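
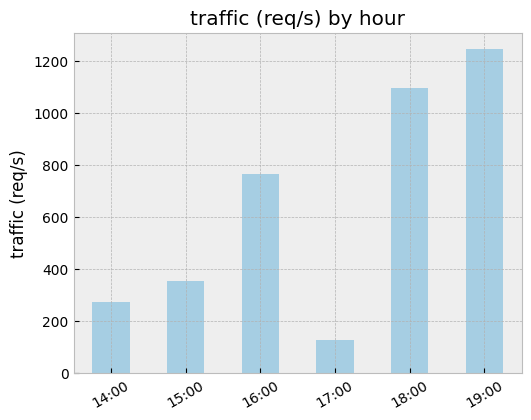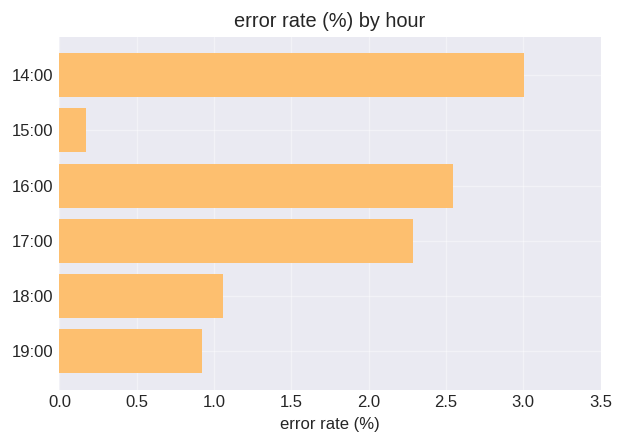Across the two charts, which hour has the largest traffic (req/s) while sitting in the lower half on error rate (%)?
19:00

Chart 2 median error rate (%) ≈ 1.5; below-median hours: 15:00, 18:00, 19:00. Among those, 19:00 has the highest traffic (req/s) (≈ 1200).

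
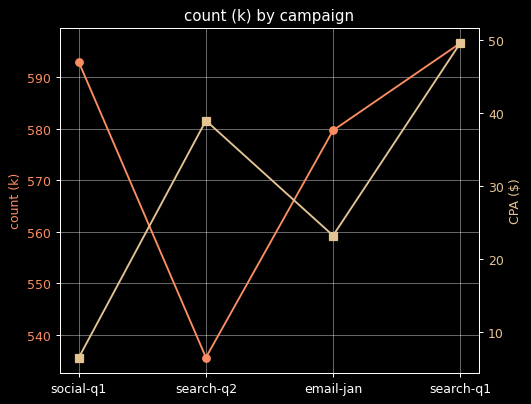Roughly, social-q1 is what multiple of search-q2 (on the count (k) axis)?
≈ 1.09×

social-q1 ≈ 590, search-q2 ≈ 540; 590/540 ≈ 1.09.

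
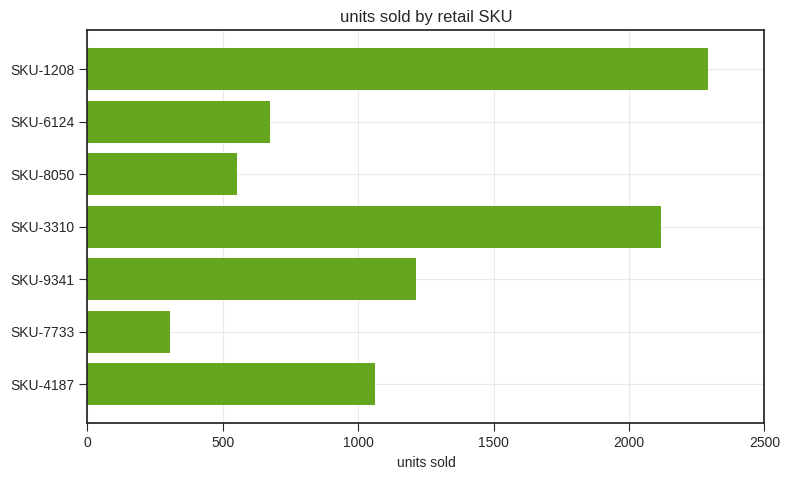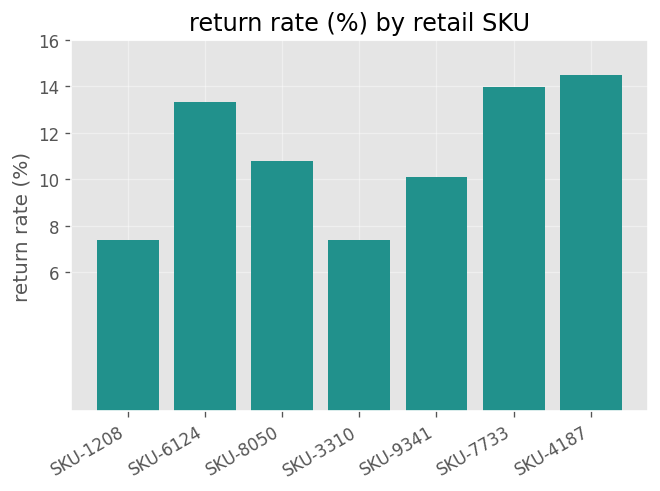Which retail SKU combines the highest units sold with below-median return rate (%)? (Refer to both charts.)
SKU-1208

Chart 2 median return rate (%) ≈ 10; below-median retail SKUs: SKU-1208, SKU-3310, SKU-9341. Among those, SKU-1208 has the highest units sold (≈ 2500).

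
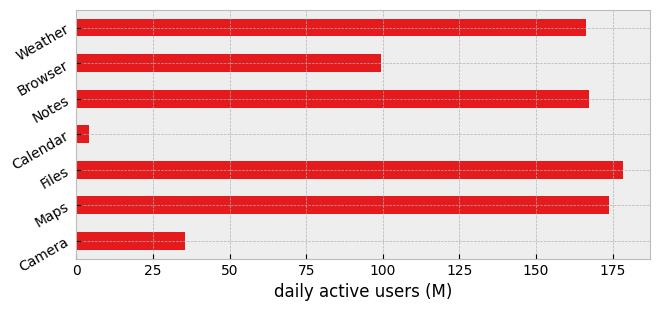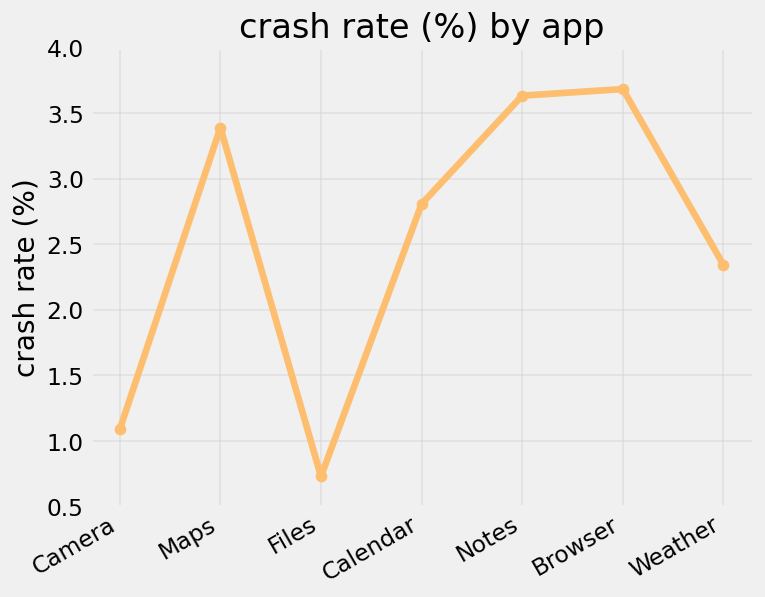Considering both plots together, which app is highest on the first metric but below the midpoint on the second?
Files

Chart 2 median crash rate (%) ≈ 3; below-median apps: Camera, Files, Weather. Among those, Files has the highest daily active users (M) (≈ 180).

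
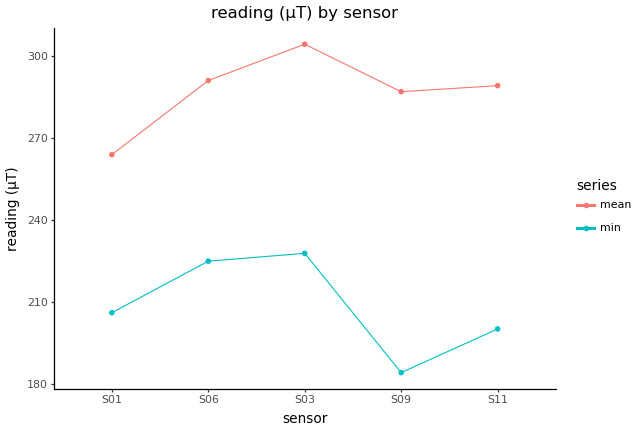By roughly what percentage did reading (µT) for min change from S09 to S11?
≈ +11.1%

S09 ≈ 180, S11 ≈ 200; (200 − 180) / 180 ≈ +11.1%.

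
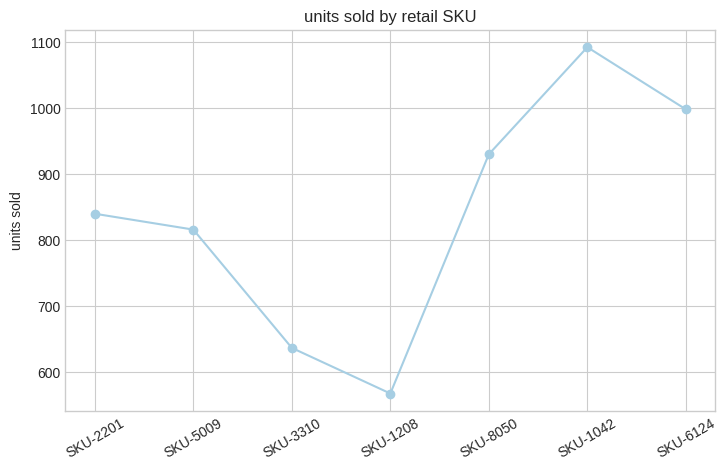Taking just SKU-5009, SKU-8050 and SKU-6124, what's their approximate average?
≈ 917

(800 + 950 + 1000) / 3 ≈ 917.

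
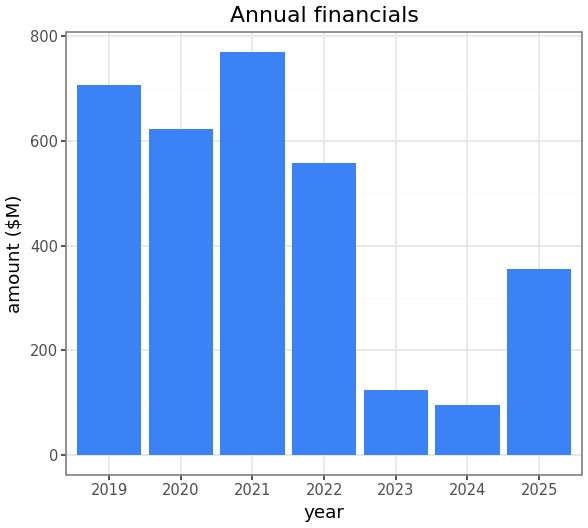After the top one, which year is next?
2019

Top 3: 2021 ≈ 800, 2019 ≈ 700, 2020 ≈ 600.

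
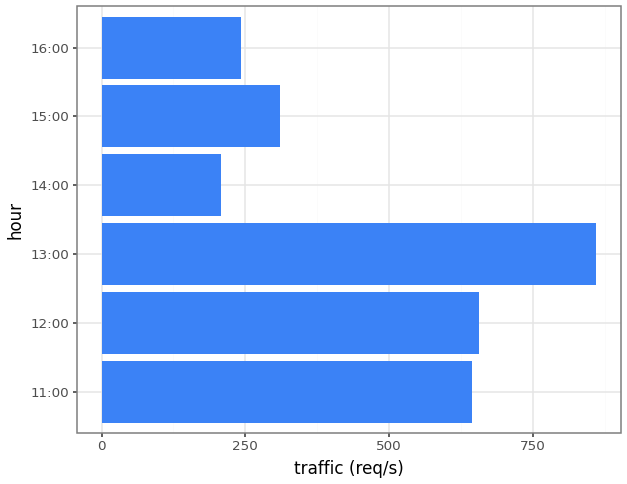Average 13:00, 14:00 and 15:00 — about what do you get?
≈ 467

(900 + 200 + 300) / 3 ≈ 467.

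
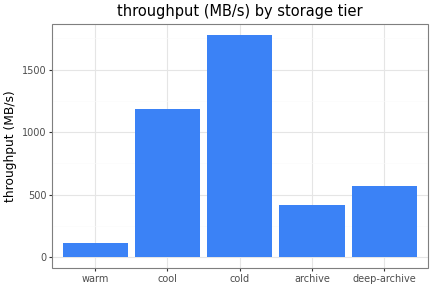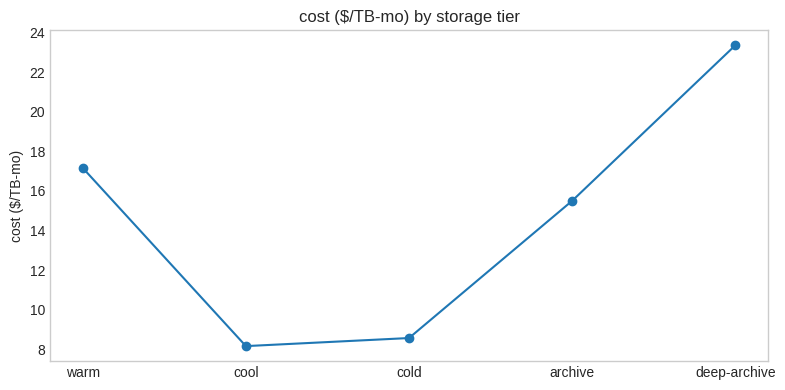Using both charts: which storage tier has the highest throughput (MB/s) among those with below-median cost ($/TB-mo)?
cold

Chart 2 median cost ($/TB-mo) ≈ 15; below-median storage tiers: cool, cold. Among those, cold has the highest throughput (MB/s) (≈ 1800).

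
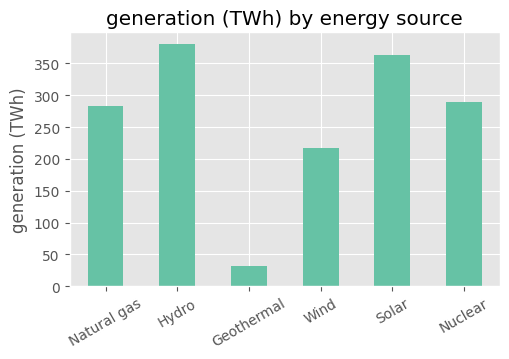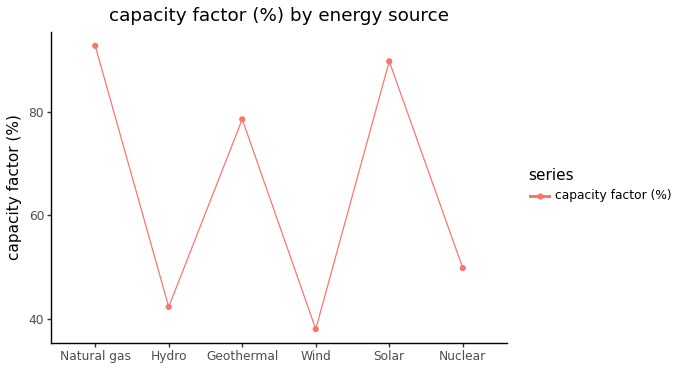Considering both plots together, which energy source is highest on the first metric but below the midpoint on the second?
Chart 2 median capacity factor (%) ≈ 60; below-median energy sources: Hydro, Wind, Nuclear. Among those, Hydro has the highest generation (TWh) (≈ 400).

Hydro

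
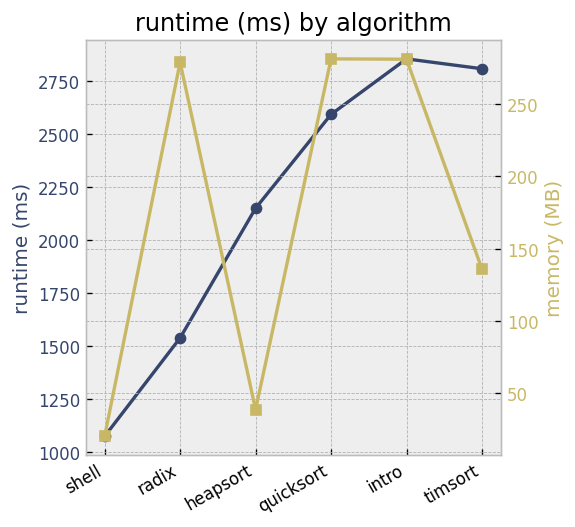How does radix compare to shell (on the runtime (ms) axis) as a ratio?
≈ 1.6×

radix ≈ 1600, shell ≈ 1000; 1600/1000 ≈ 1.6.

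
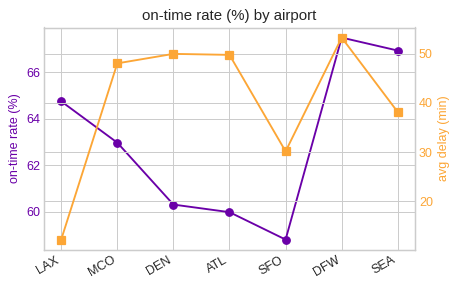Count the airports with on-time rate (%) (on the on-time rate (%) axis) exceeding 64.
Above 64: LAX, DFW, SEA.

3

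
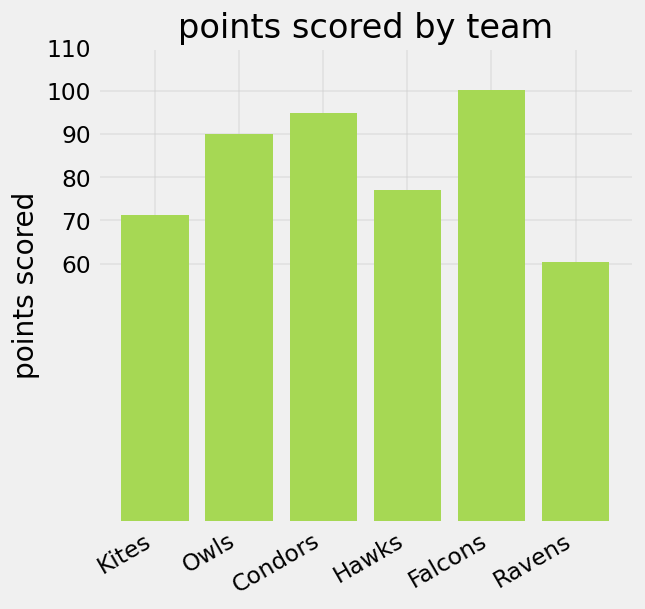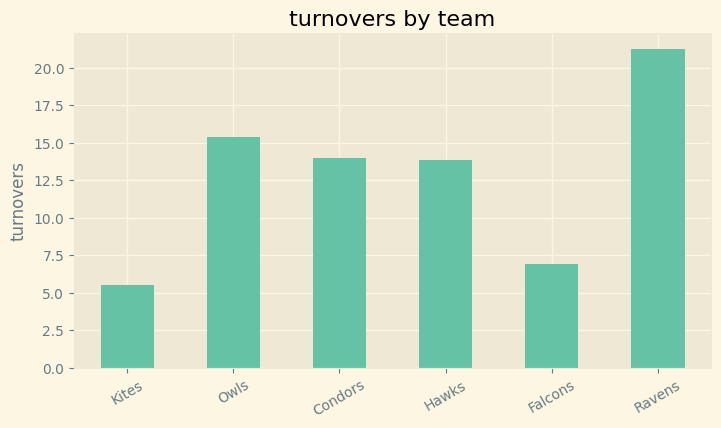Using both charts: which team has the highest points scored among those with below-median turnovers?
Chart 2 median turnovers ≈ 14; below-median teams: Kites, Hawks, Falcons. Among those, Falcons has the highest points scored (≈ 100).

Falcons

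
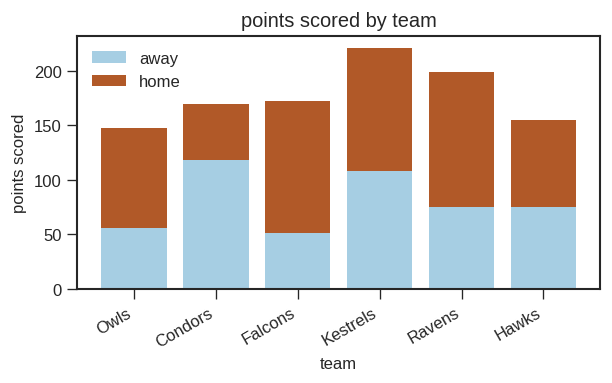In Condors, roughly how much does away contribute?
≈ 120

away top ≈ 120, bottom ≈ 0; segment ≈ 120.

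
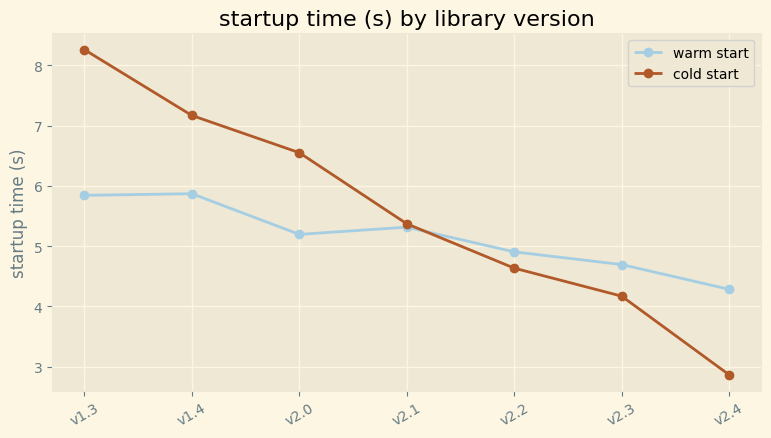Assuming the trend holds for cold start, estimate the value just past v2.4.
≈ 2.25

Last three: 4.5, 4.0, 3.0 → slope ≈ -0.75/step → next ≈ 2.25.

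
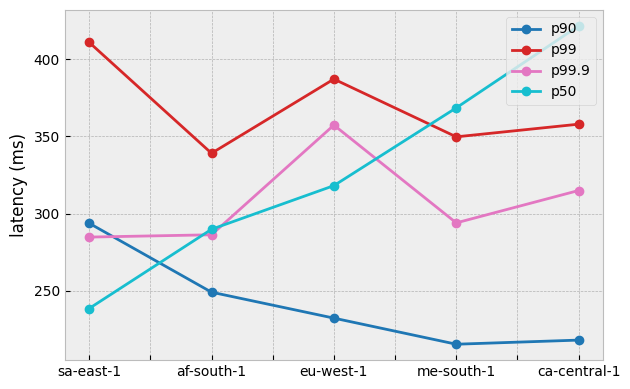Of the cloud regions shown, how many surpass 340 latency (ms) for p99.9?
1

Above 340: eu-west-1.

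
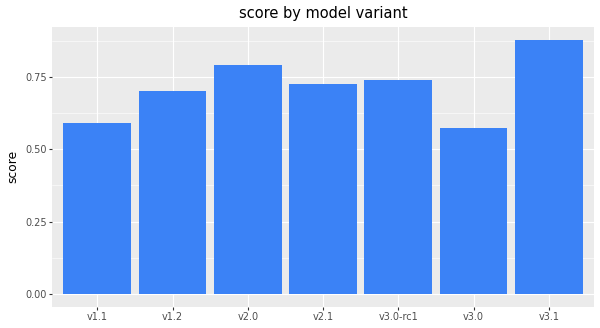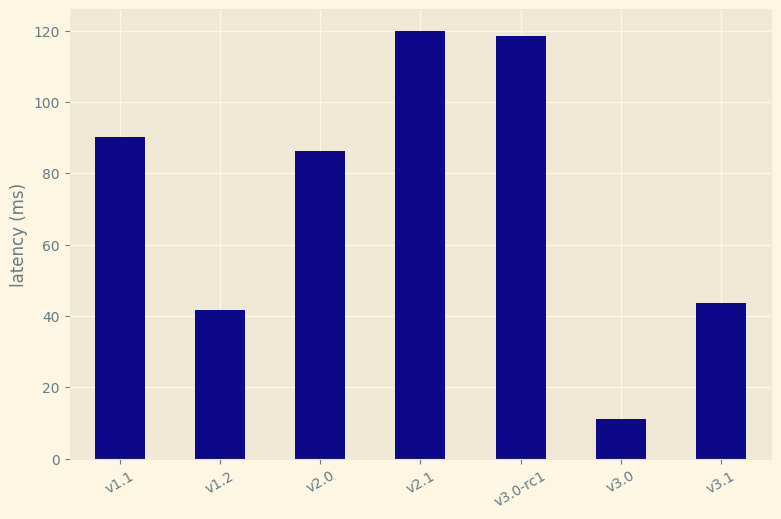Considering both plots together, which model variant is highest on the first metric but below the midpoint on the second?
v3.1

Chart 2 median latency (ms) ≈ 80; below-median model variants: v1.2, v3.0, v3.1. Among those, v3.1 has the highest score (≈ 0.9).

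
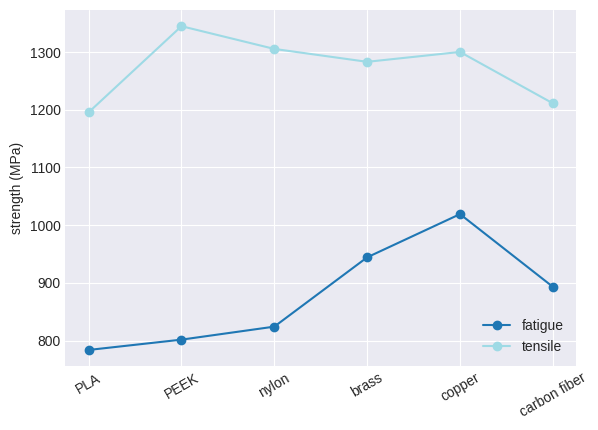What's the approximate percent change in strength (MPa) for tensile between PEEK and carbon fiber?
PEEK ≈ 1350, carbon fiber ≈ 1200; (1200 − 1350) / 1350 ≈ -11.1%.

≈ -11.1%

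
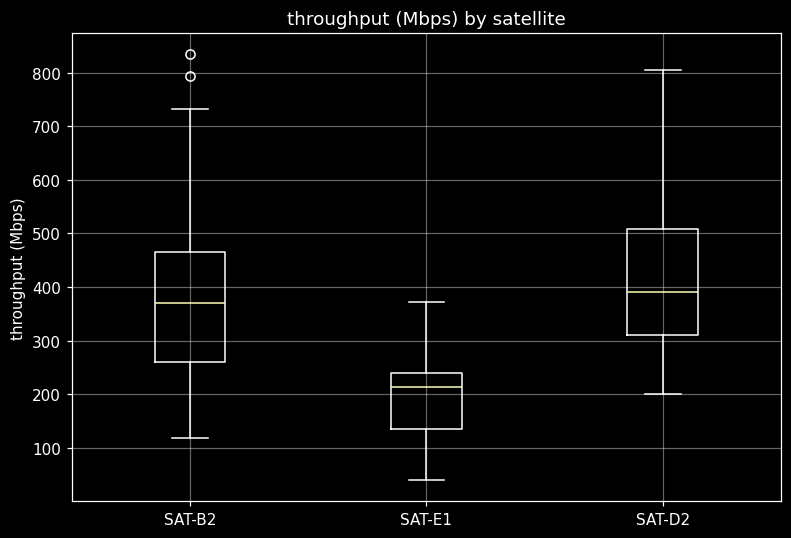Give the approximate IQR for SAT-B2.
Q3 ≈ 460, Q1 ≈ 260; IQR ≈ 200.

≈ 200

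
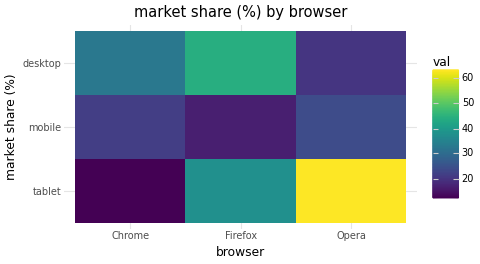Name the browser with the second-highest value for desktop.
Chrome

Top 3 for desktop: Firefox ≈ 45, Chrome ≈ 35, Opera ≈ 20.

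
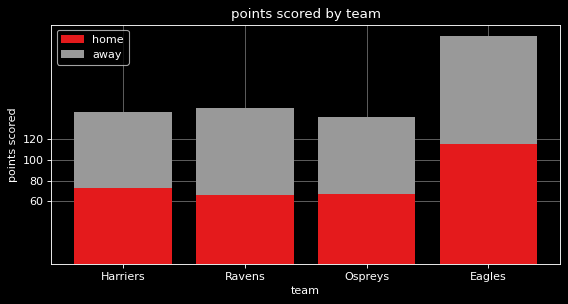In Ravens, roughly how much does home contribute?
home top ≈ 60, bottom ≈ 0; segment ≈ 60.

≈ 60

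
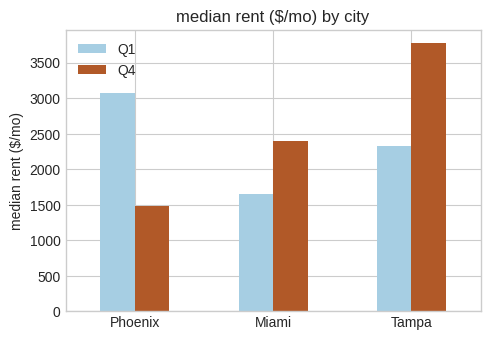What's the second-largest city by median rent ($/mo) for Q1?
Top 3 for Q1: Phoenix ≈ 3000, Tampa ≈ 2500, Miami ≈ 1500.

Tampa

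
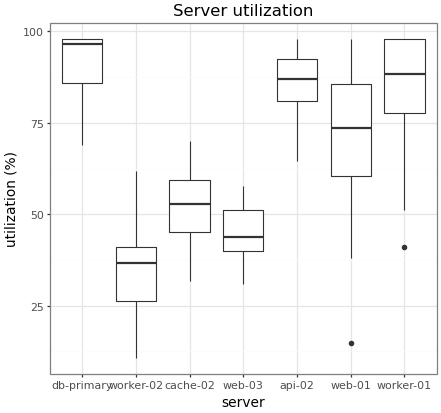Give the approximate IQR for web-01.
≈ 25

Q3 ≈ 85, Q1 ≈ 60; IQR ≈ 25.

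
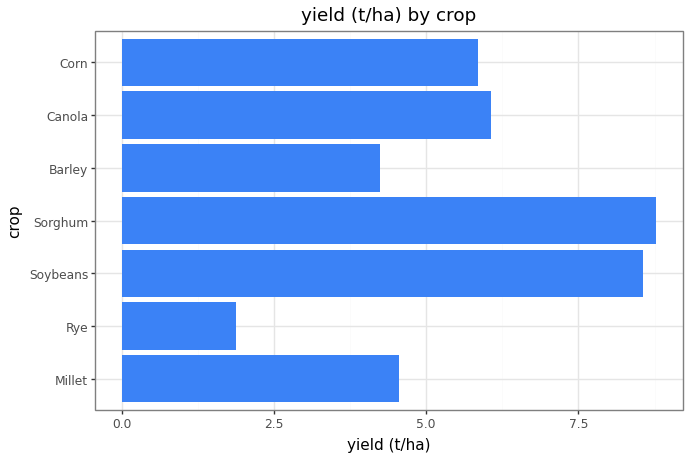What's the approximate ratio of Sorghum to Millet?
Sorghum ≈ 9, Millet ≈ 5; 9/5 ≈ 1.8.

≈ 1.8×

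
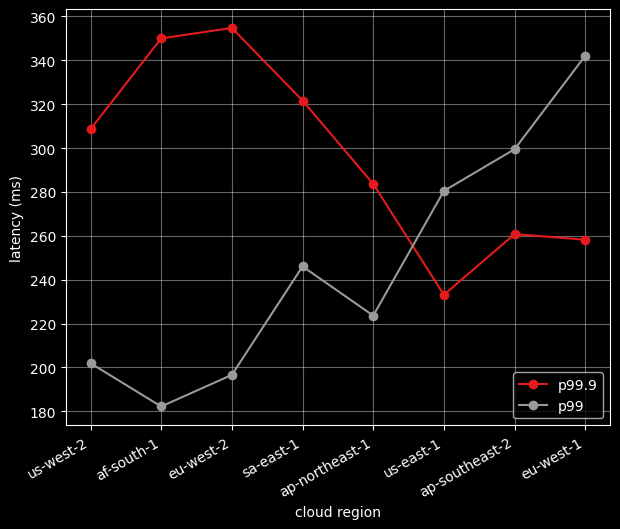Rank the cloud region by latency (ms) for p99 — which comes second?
ap-southeast-2

Top 3 for p99: eu-west-1 ≈ 340, ap-southeast-2 ≈ 300, us-east-1 ≈ 280.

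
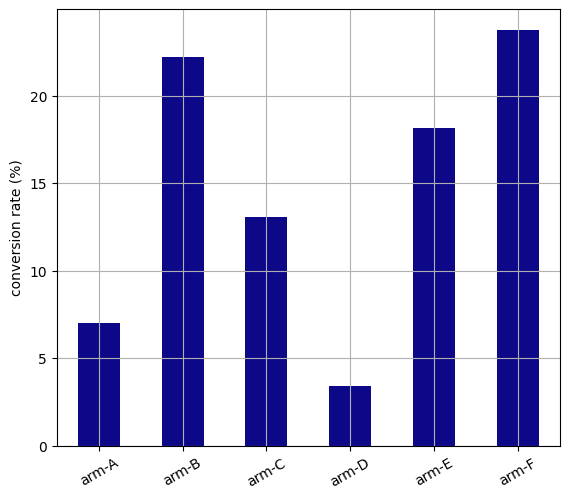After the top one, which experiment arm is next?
Top 3: arm-F ≈ 24, arm-B ≈ 22, arm-E ≈ 18.

arm-B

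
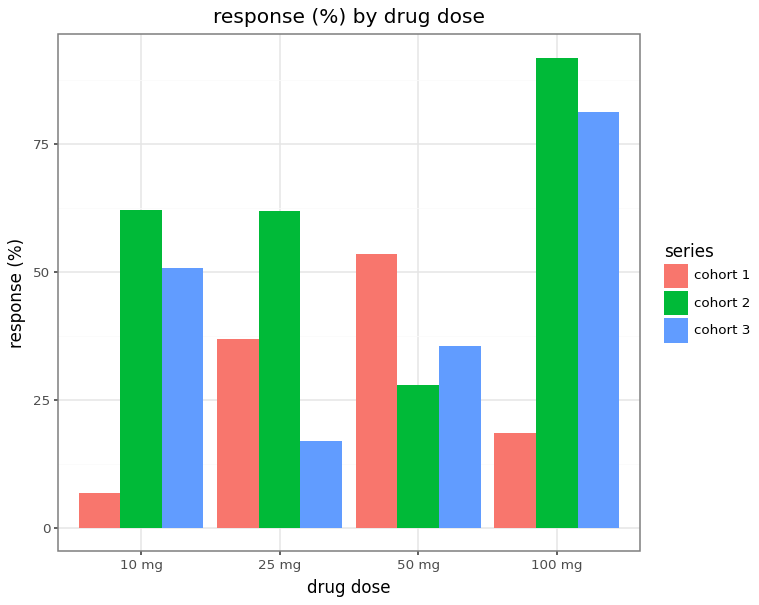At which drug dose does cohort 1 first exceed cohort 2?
25 mg: cohort 1 ≈ 40 vs cohort 2 ≈ 60 (not yet); 50 mg: cohort 1 ≈ 50 vs cohort 2 ≈ 30 (first crossover).

50 mg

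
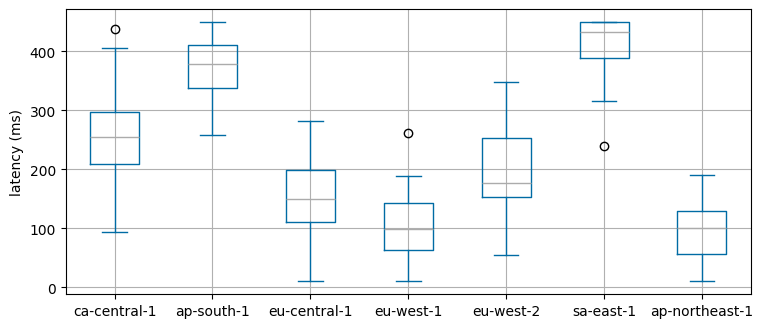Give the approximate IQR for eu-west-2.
Q3 ≈ 250, Q1 ≈ 150; IQR ≈ 100.

≈ 100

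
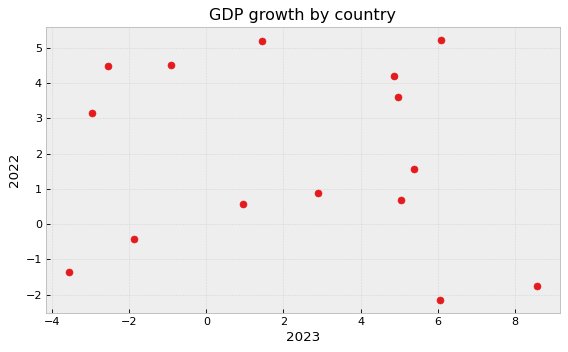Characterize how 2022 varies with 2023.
no clear correlation

Points are roughly uncorrelated; weak (|r| ≈ 0.1).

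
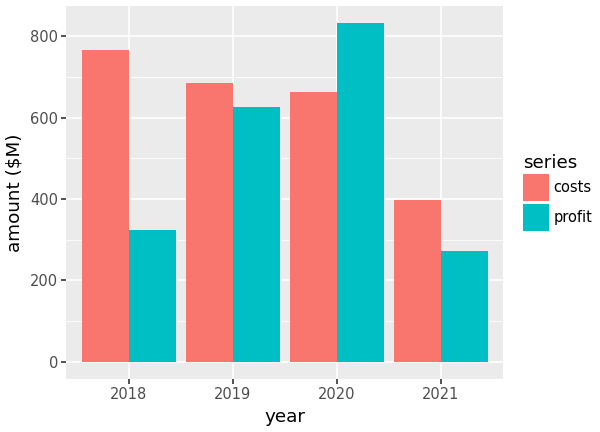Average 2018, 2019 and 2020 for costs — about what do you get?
≈ 733

(800 + 700 + 700) / 3 ≈ 733.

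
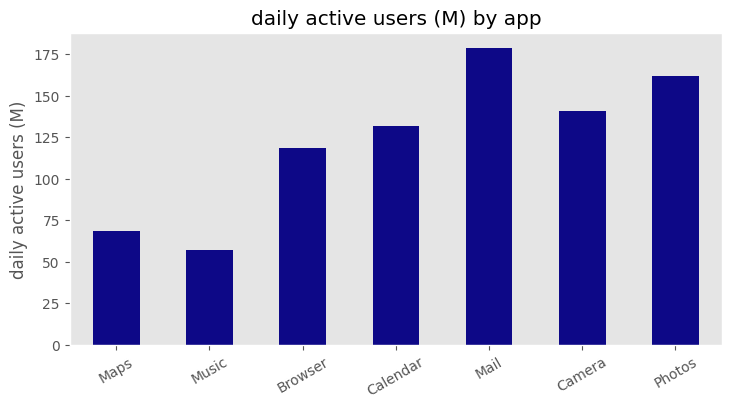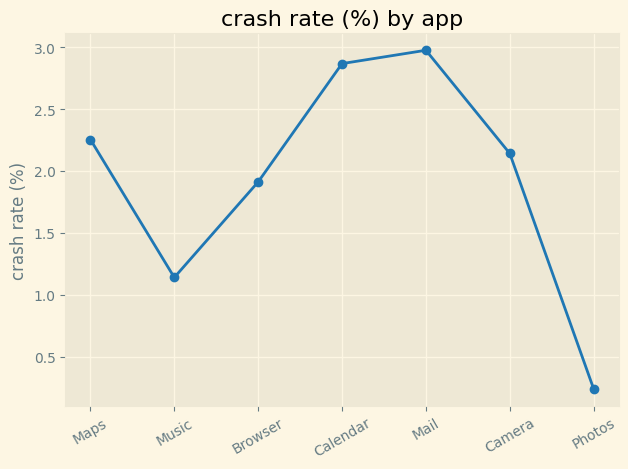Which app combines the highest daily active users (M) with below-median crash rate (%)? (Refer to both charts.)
Chart 2 median crash rate (%) ≈ 2; below-median apps: Music, Browser, Photos. Among those, Photos has the highest daily active users (M) (≈ 160).

Photos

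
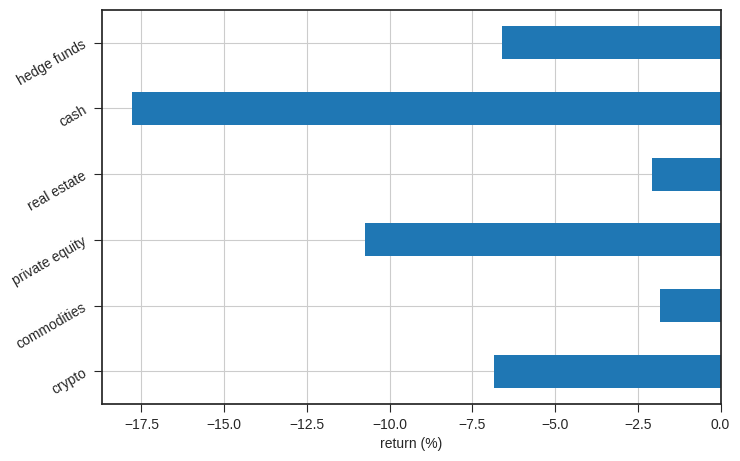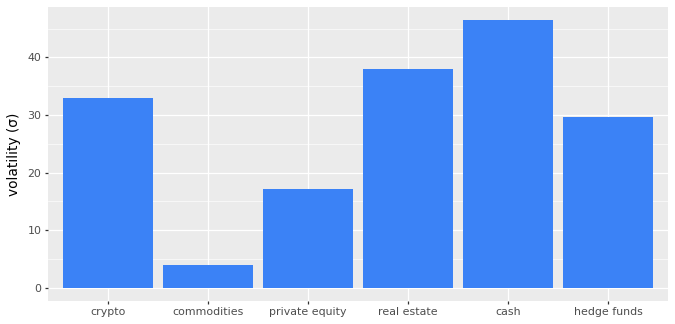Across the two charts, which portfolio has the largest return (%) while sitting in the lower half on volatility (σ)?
Chart 2 median volatility (σ) ≈ 30; below-median portfolios: commodities, private equity, hedge funds. Among those, commodities has the highest return (%) (≈ -2).

commodities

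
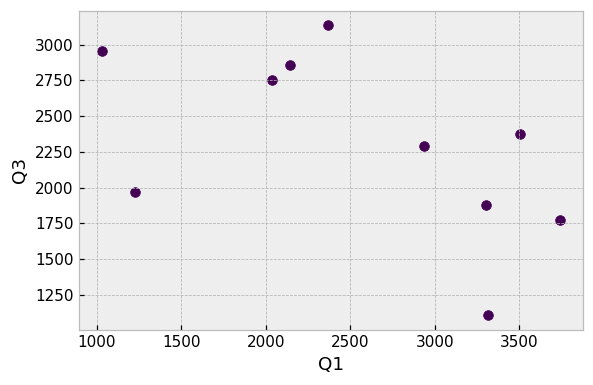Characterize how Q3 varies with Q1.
negative, moderate

Points are negatively correlated; moderate (|r| ≈ 0.5).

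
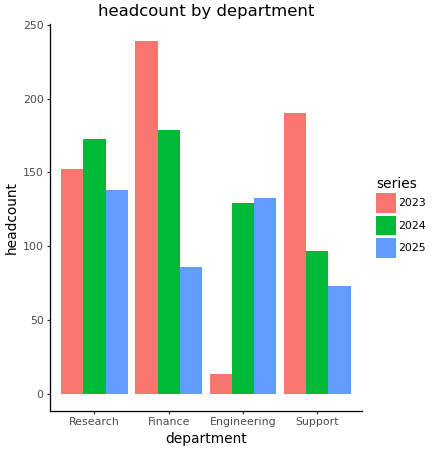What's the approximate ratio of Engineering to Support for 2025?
Engineering ≈ 140, Support ≈ 80; 140/80 ≈ 1.75.

≈ 1.75×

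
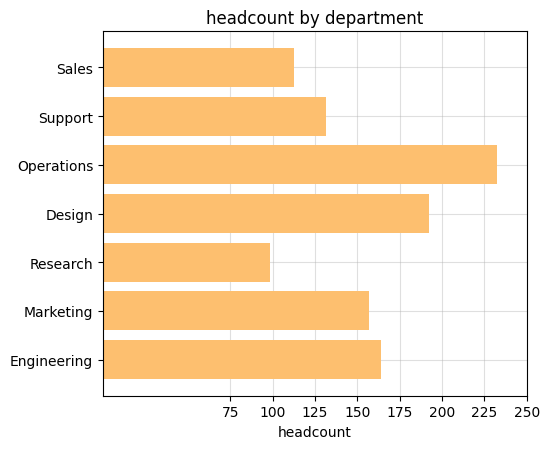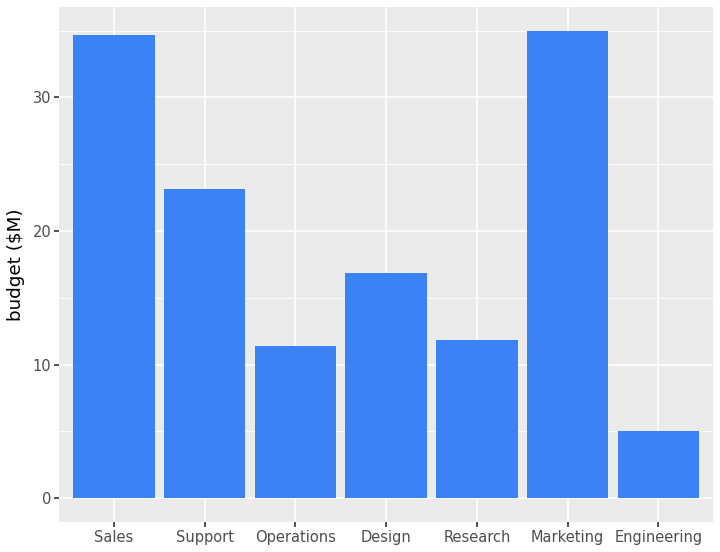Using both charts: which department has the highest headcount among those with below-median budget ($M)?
Operations

Chart 2 median budget ($M) ≈ 15; below-median departments: Operations, Research, Engineering. Among those, Operations has the highest headcount (≈ 225).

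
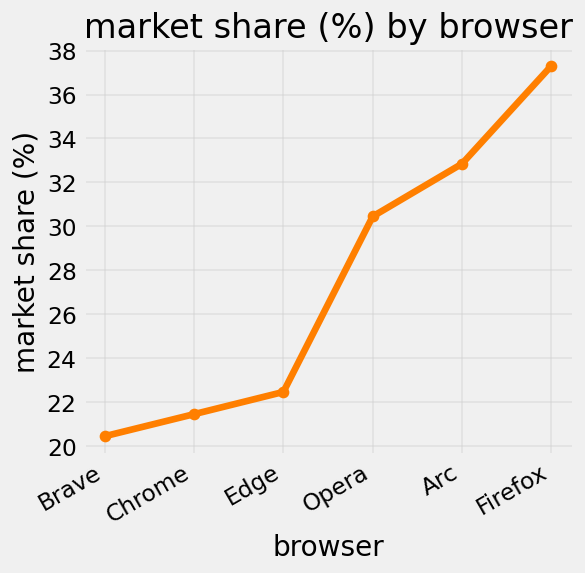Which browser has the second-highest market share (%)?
Arc

Top 3: Firefox ≈ 38, Arc ≈ 32, Opera ≈ 30.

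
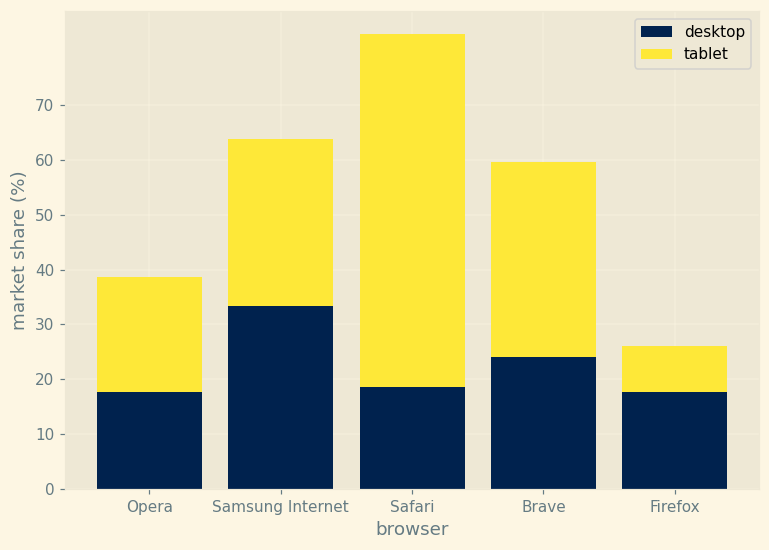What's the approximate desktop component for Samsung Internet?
≈ 30

desktop top ≈ 30, bottom ≈ 0; segment ≈ 30.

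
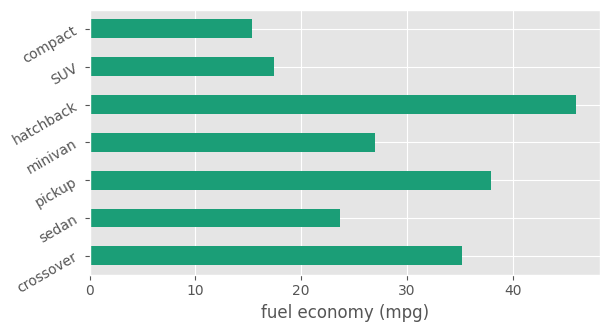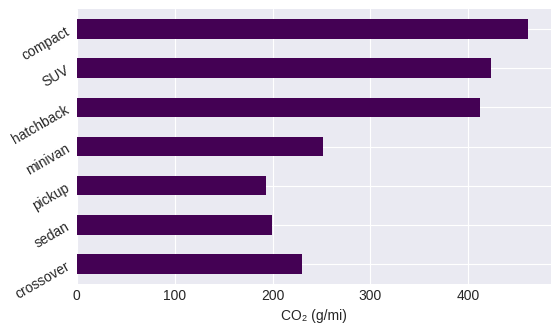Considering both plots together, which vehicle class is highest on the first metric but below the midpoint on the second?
pickup

Chart 2 median CO₂ (g/mi) ≈ 250; below-median vehicle classes: crossover, sedan, pickup. Among those, pickup has the highest fuel economy (mpg) (≈ 40).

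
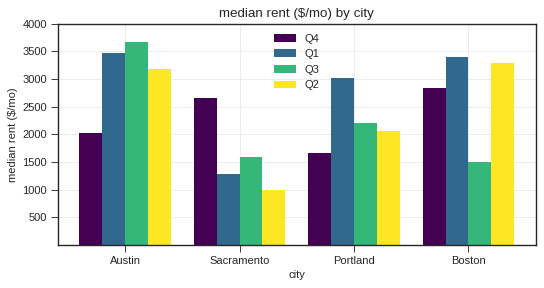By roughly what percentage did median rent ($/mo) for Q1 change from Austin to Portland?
≈ -14.3%

Austin ≈ 3500, Portland ≈ 3000; (3000 − 3500) / 3500 ≈ -14.3%.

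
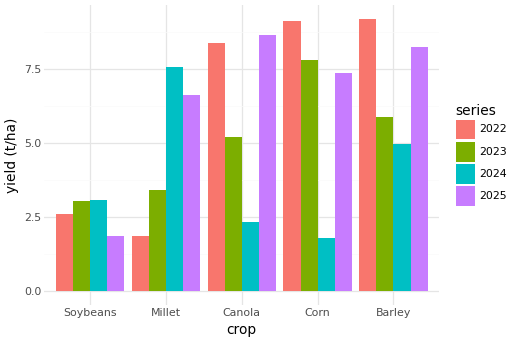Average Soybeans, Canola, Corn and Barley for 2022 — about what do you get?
≈ 7

(3 + 8 + 9 + 9) / 4 ≈ 7.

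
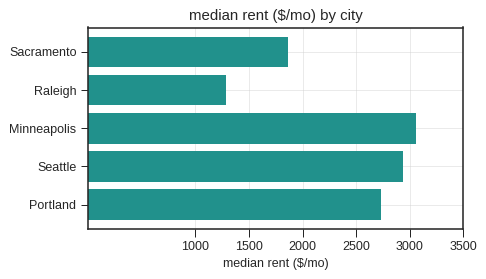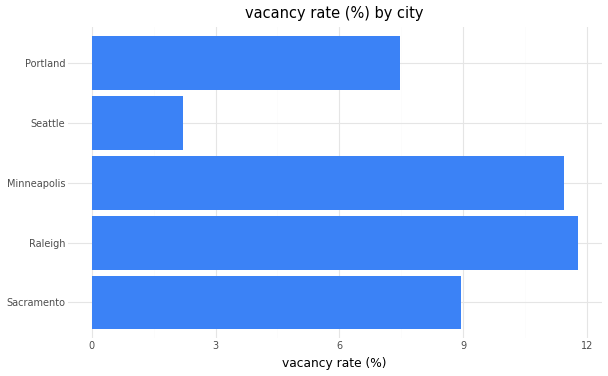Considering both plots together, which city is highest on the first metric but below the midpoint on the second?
Chart 2 median vacancy rate (%) ≈ 8; below-median cities: Seattle, Portland. Among those, Seattle has the highest median rent ($/mo) (≈ 3000).

Seattle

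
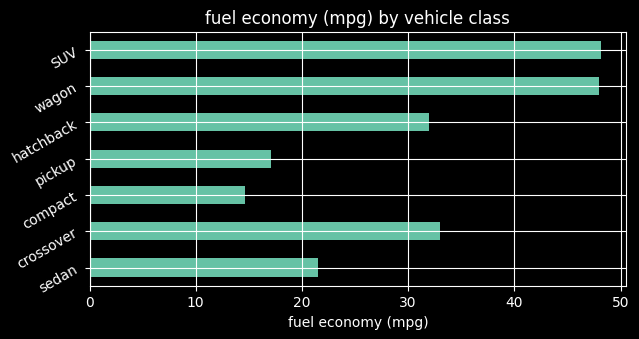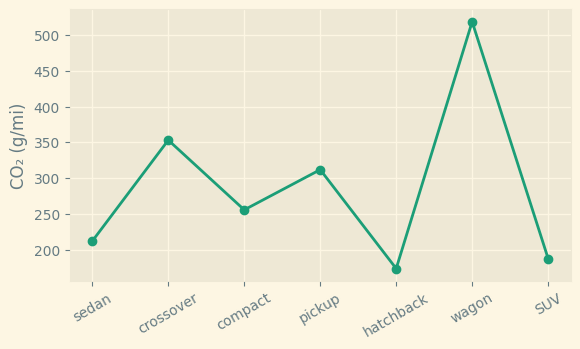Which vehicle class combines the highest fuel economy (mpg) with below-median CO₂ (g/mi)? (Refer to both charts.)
Chart 2 median CO₂ (g/mi) ≈ 250; below-median vehicle classes: sedan, hatchback, SUV. Among those, SUV has the highest fuel economy (mpg) (≈ 50).

SUV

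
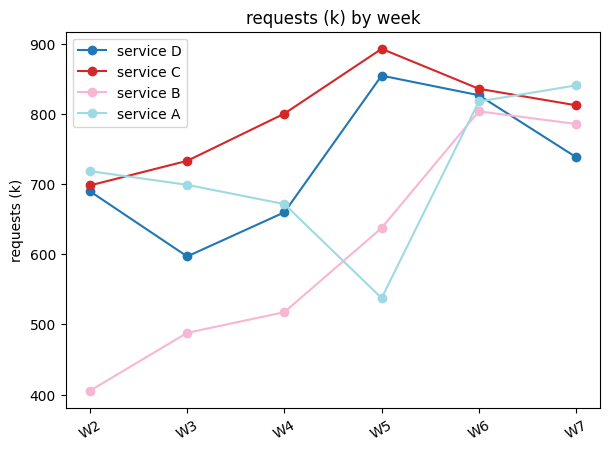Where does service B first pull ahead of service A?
W5

W4: service B ≈ 500 vs service A ≈ 650 (not yet); W5: service B ≈ 650 vs service A ≈ 550 (first crossover).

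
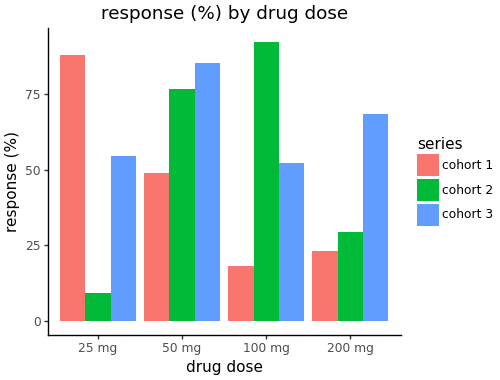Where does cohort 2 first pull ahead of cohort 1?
50 mg

25 mg: cohort 2 ≈ 10 vs cohort 1 ≈ 90 (not yet); 50 mg: cohort 2 ≈ 80 vs cohort 1 ≈ 50 (first crossover).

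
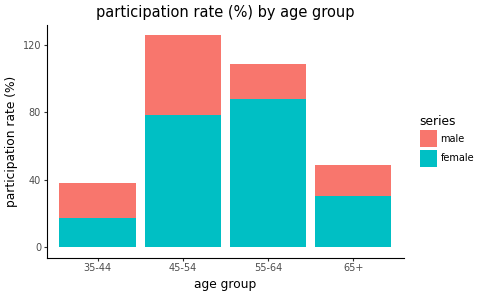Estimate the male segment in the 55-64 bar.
≈ 20

male top ≈ 100, bottom ≈ 80; segment ≈ 20.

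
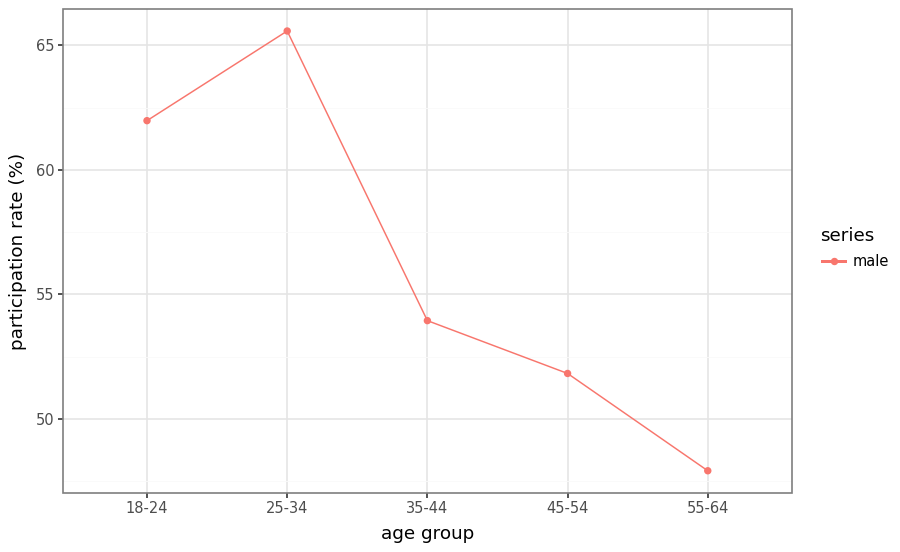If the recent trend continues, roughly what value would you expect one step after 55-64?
Last three: 54, 52, 48 → slope ≈ -3/step → next ≈ 45.

≈ 45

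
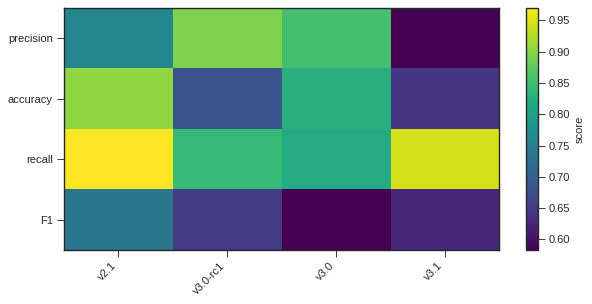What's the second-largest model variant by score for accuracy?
v3.0

Top 3 for accuracy: v2.1 ≈ 0.90, v3.0 ≈ 0.85, v3.0-rc1 ≈ 0.70.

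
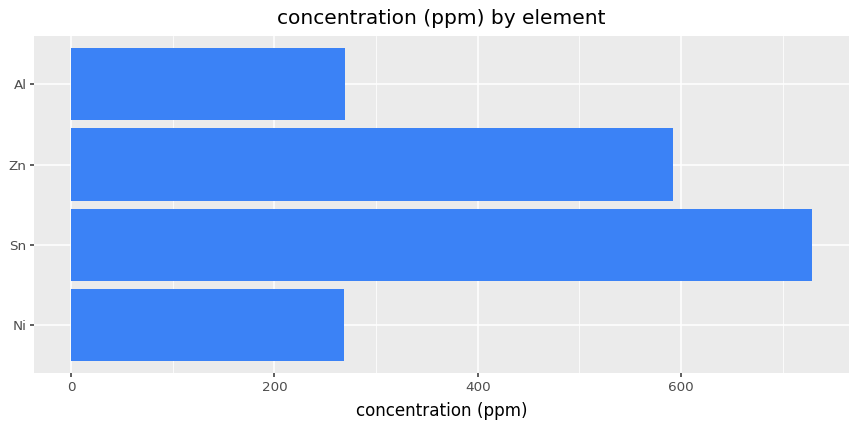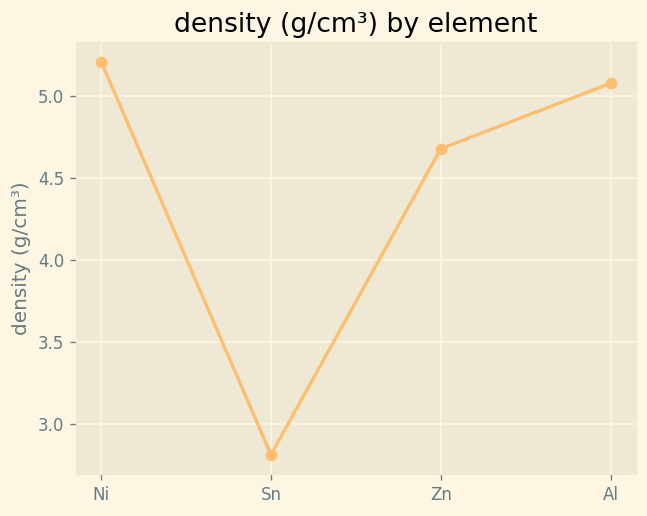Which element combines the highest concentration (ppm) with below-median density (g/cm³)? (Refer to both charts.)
Sn

Chart 2 median density (g/cm³) ≈ 5; below-median elements: Sn, Zn. Among those, Sn has the highest concentration (ppm) (≈ 700).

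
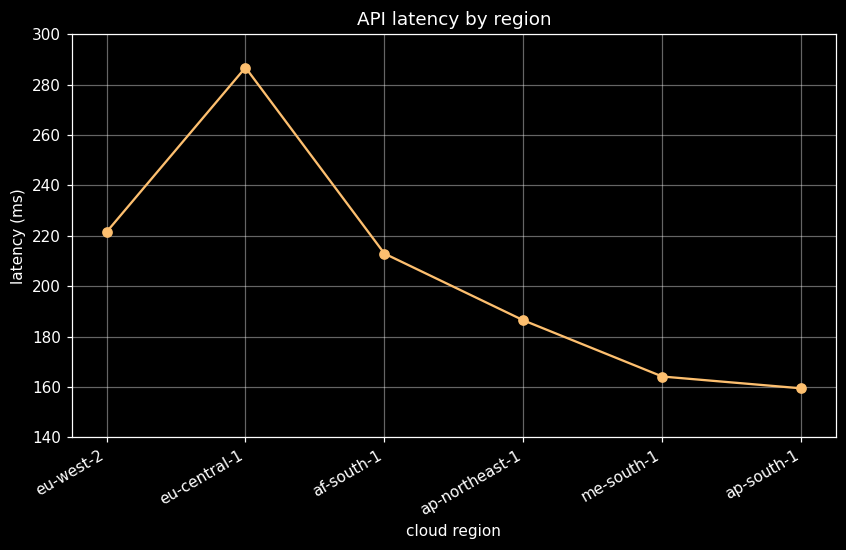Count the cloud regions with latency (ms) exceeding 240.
Above 240: eu-central-1.

1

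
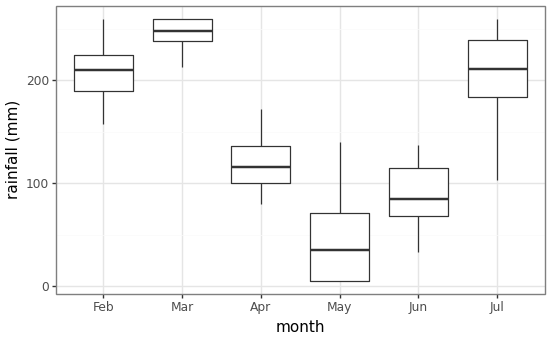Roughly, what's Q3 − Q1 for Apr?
≈ 40

Q3 ≈ 140, Q1 ≈ 100; IQR ≈ 40.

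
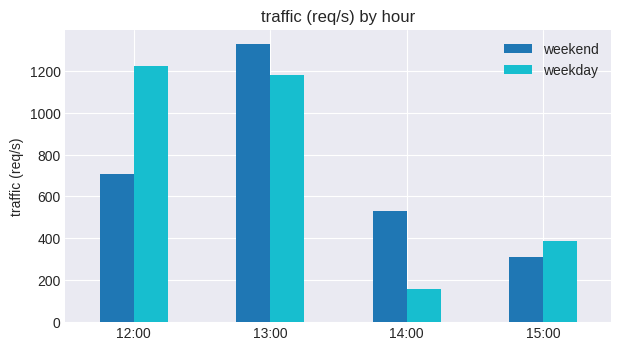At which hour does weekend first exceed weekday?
13:00

12:00: weekend ≈ 800 vs weekday ≈ 1200 (not yet); 13:00: weekend ≈ 1400 vs weekday ≈ 1200 (first crossover).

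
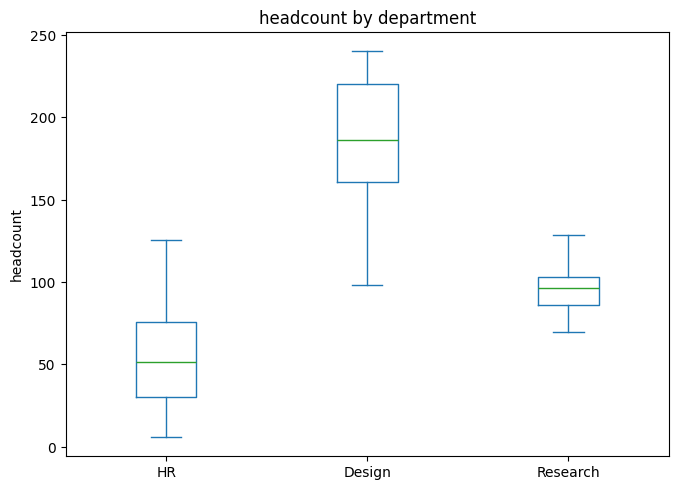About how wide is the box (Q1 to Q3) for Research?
≈ 20

Q3 ≈ 100, Q1 ≈ 80; IQR ≈ 20.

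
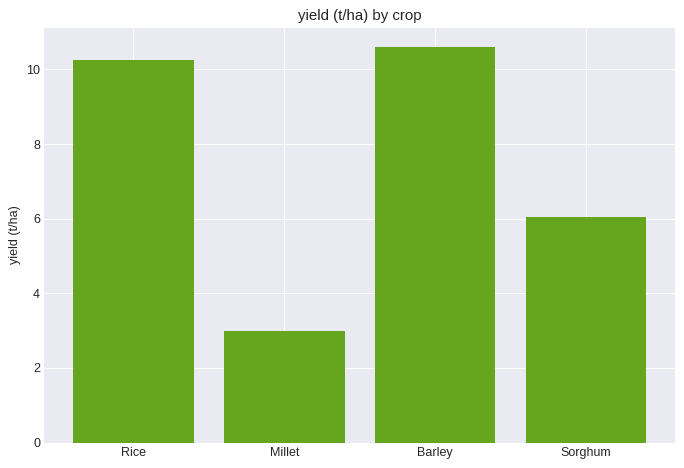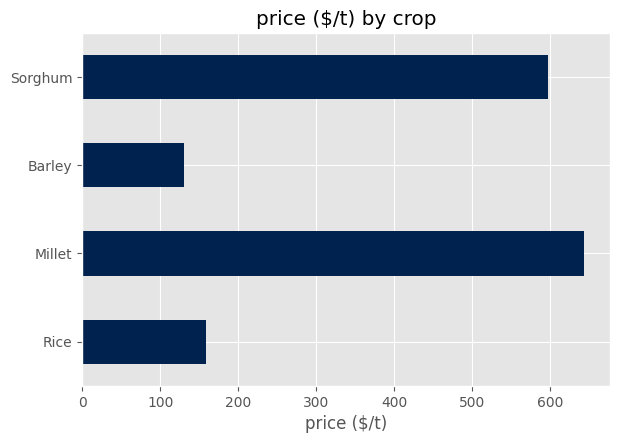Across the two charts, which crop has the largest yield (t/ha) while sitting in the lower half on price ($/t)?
Barley

Chart 2 median price ($/t) ≈ 400; below-median crops: Rice, Barley. Among those, Barley has the highest yield (t/ha) (≈ 11).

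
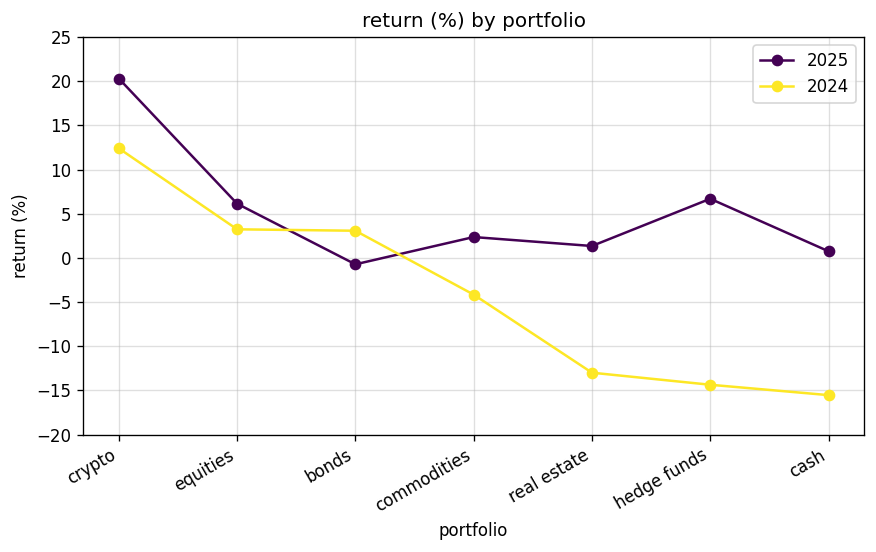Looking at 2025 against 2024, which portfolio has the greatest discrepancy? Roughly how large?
hedge funds, ≈ 20 %

hedge funds: 2025 ≈ 5, 2024 ≈ -15 → gap ≈ 20. Next-largest (cash) is only ≈ 15.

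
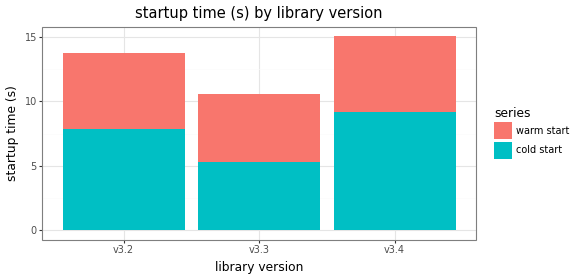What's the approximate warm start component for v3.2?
≈ 6

warm start top ≈ 14, bottom ≈ 8; segment ≈ 6.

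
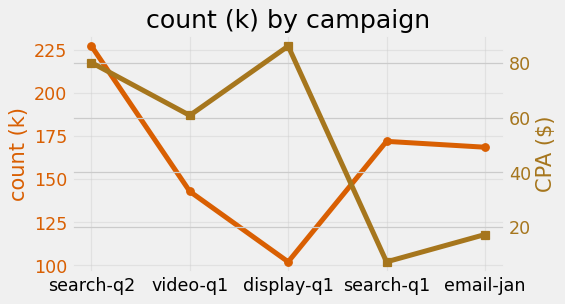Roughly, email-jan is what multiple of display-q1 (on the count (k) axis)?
email-jan ≈ 160, display-q1 ≈ 100; 160/100 ≈ 1.6.

≈ 1.6×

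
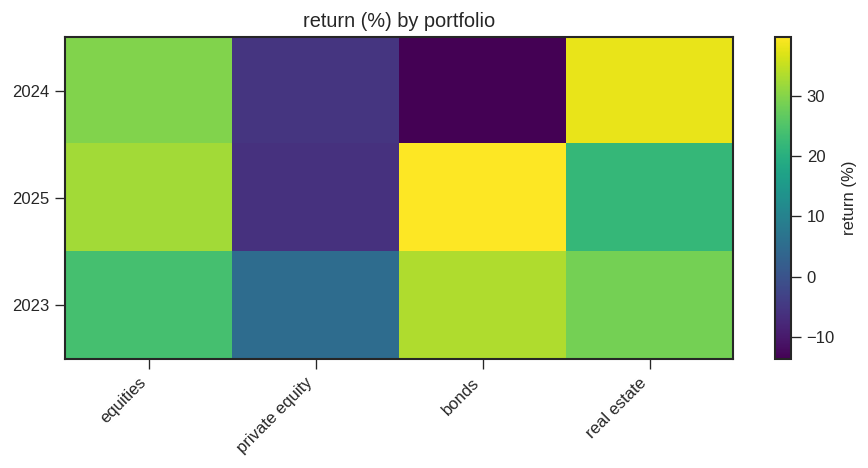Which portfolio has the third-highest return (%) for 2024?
private equity

Top 4 for 2024: real estate ≈ 40, equities ≈ 30, private equity ≈ -5, bonds ≈ -15.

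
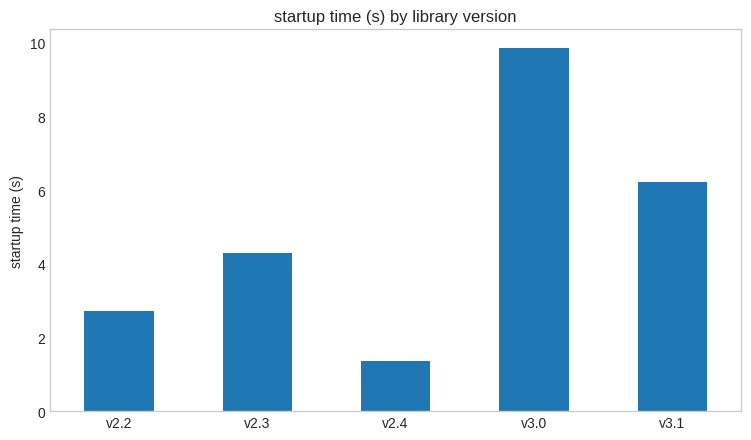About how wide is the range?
Max v3.0 ≈ 10, min v2.4 ≈ 1; range ≈ 9.

≈ 9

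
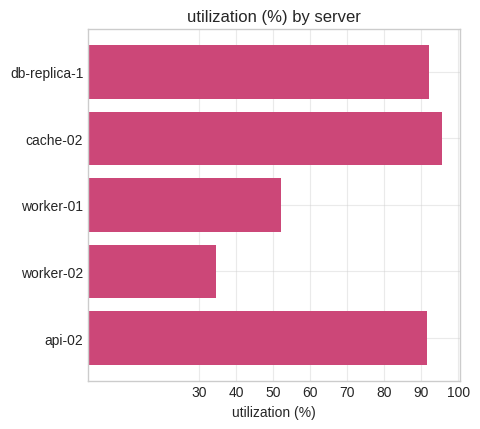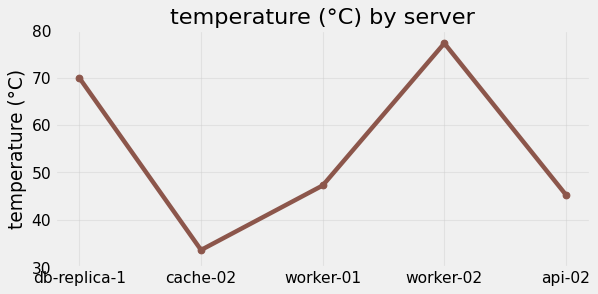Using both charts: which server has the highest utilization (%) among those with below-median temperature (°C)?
cache-02

Chart 2 median temperature (°C) ≈ 50; below-median servers: cache-02, api-02. Among those, cache-02 has the highest utilization (%) (≈ 100).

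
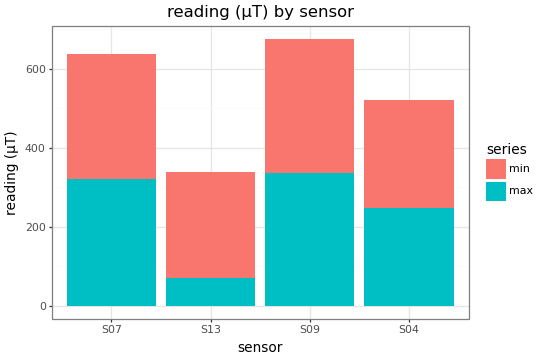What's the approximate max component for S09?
≈ 300

max top ≈ 300, bottom ≈ 0; segment ≈ 300.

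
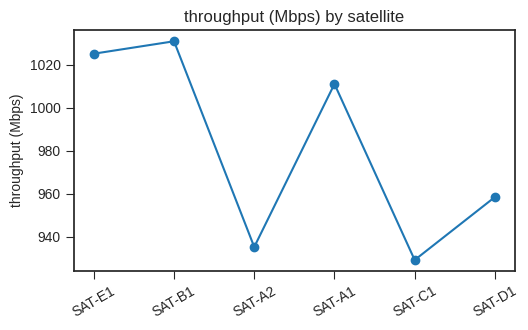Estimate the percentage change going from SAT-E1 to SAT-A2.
≈ -8.7%

SAT-E1 ≈ 1030, SAT-A2 ≈ 940; (940 − 1030) / 1030 ≈ -8.7%.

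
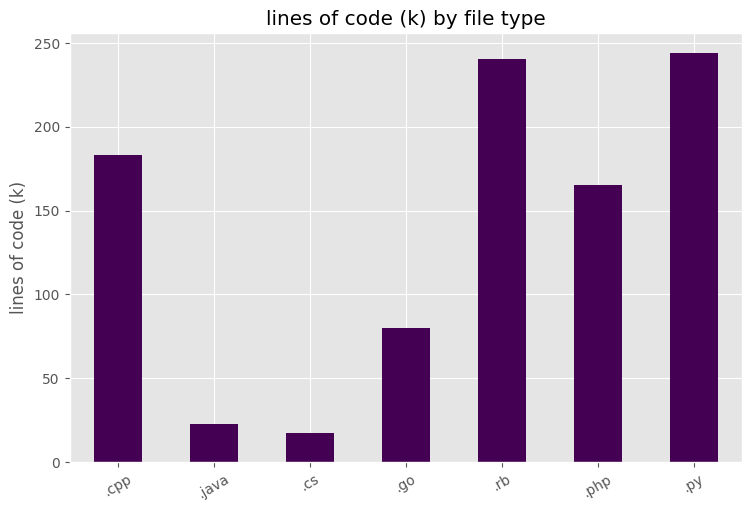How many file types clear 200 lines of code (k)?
2

Above 200: .rb, .py.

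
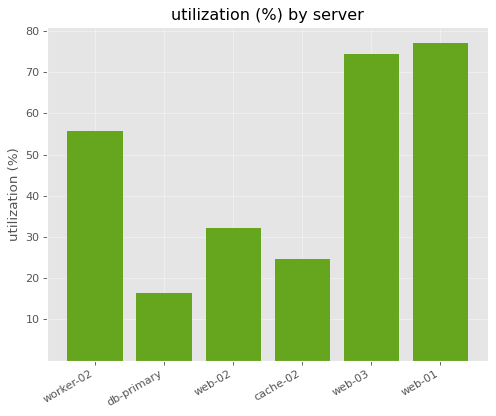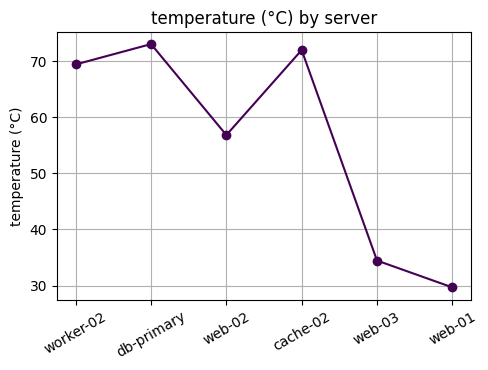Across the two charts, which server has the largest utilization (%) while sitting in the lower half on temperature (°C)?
web-01

Chart 2 median temperature (°C) ≈ 60; below-median servers: web-02, web-03, web-01. Among those, web-01 has the highest utilization (%) (≈ 80).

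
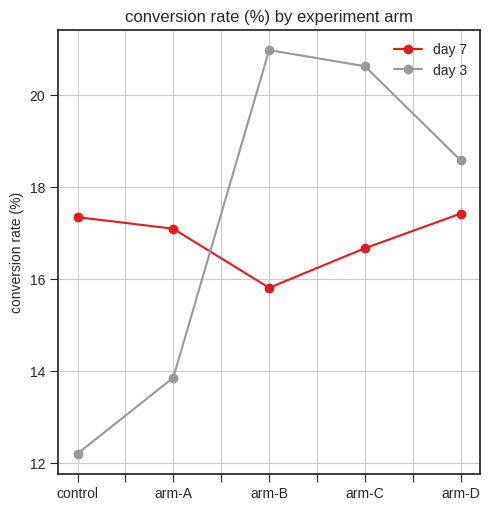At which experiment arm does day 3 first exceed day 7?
arm-B

arm-A: day 3 ≈ 14 vs day 7 ≈ 17 (not yet); arm-B: day 3 ≈ 21 vs day 7 ≈ 16 (first crossover).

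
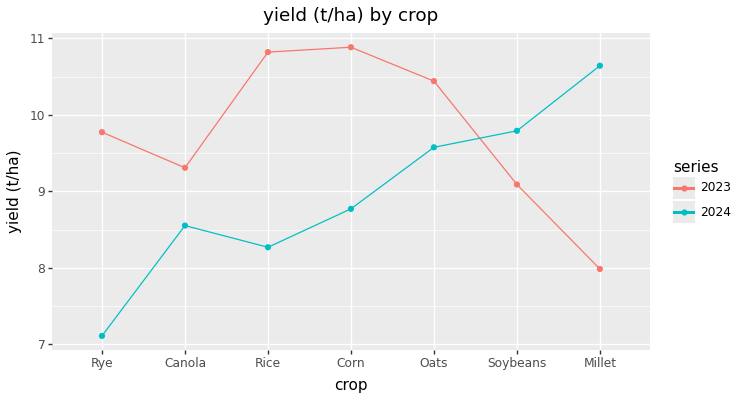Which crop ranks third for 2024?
Oats

Top 4 for 2024: Millet ≈ 10.5, Soybeans ≈ 10.0, Oats ≈ 9.5, Corn ≈ 9.0.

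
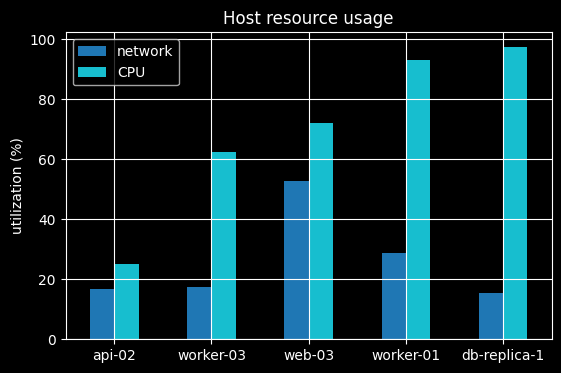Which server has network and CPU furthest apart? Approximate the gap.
db-replica-1, ≈ 80 %

db-replica-1: network ≈ 20, CPU ≈ 100 → gap ≈ 80. Next-largest (worker-01) is only ≈ 60.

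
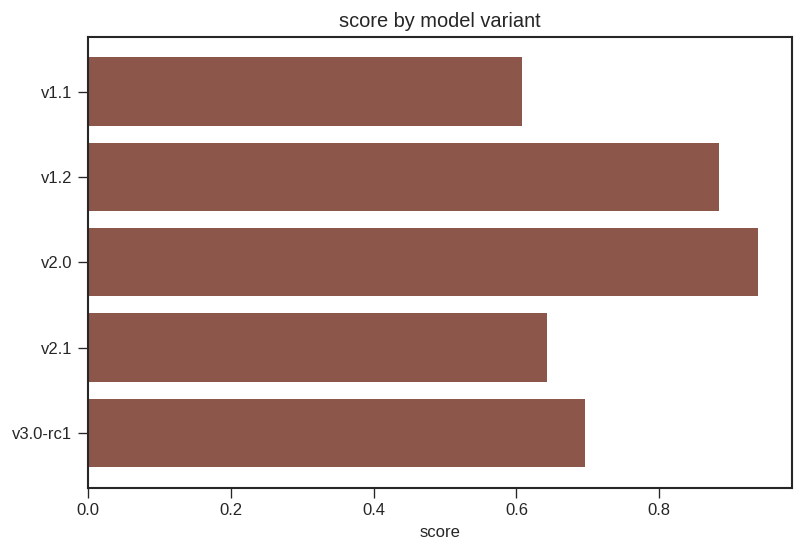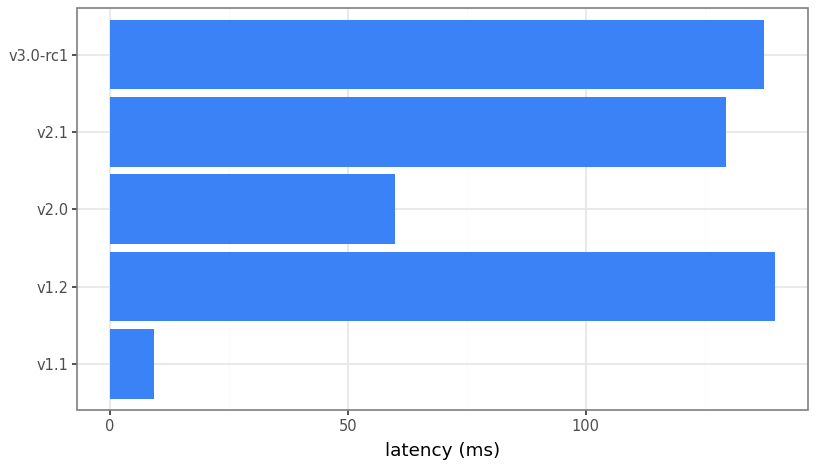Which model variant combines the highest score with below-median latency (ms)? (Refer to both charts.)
v2.0

Chart 2 median latency (ms) ≈ 120; below-median model variants: v1.1, v2.0. Among those, v2.0 has the highest score (≈ 0.9).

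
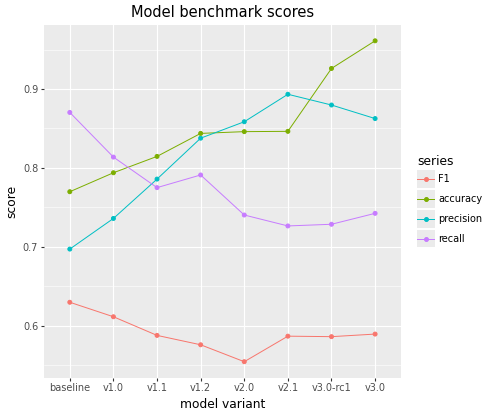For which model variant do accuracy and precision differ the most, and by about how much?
v3.0, ≈ 0.10

v3.0: accuracy ≈ 0.95, precision ≈ 0.85 → gap ≈ 0.10. Next-largest (baseline) is only ≈ 0.05.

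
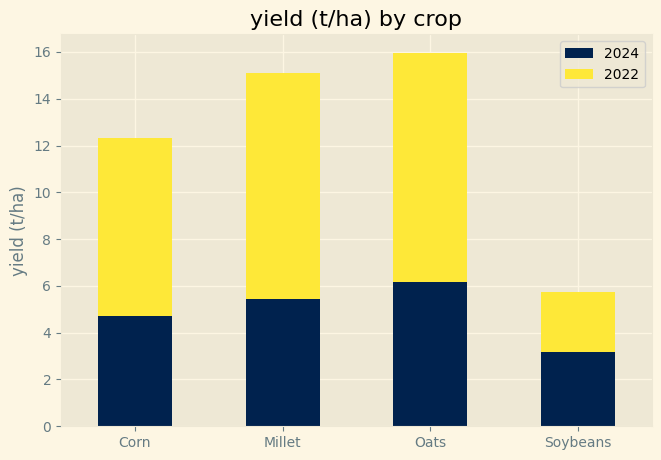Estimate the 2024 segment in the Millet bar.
2024 top ≈ 6, bottom ≈ 0; segment ≈ 6.

≈ 6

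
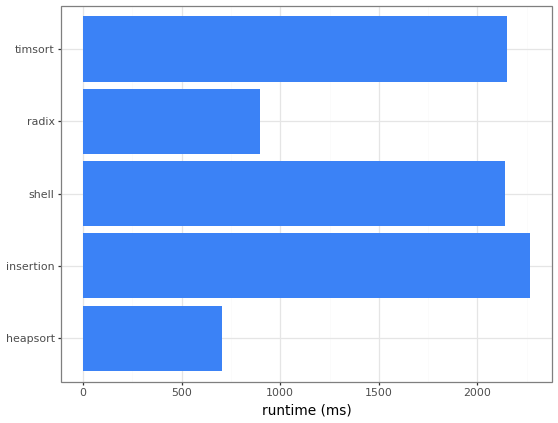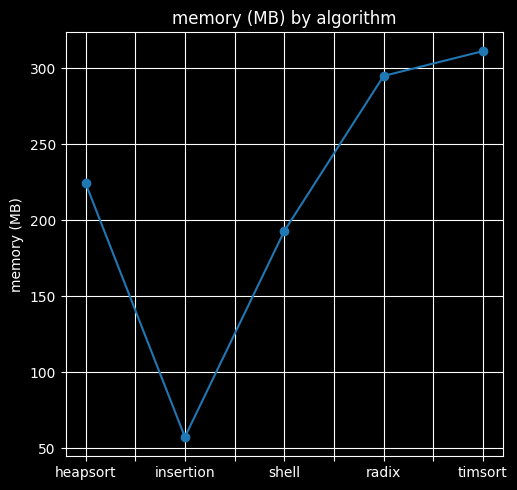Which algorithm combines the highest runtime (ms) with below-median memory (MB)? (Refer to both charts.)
Chart 2 median memory (MB) ≈ 200; below-median algorithms: insertion, shell. Among those, insertion has the highest runtime (ms) (≈ 2500).

insertion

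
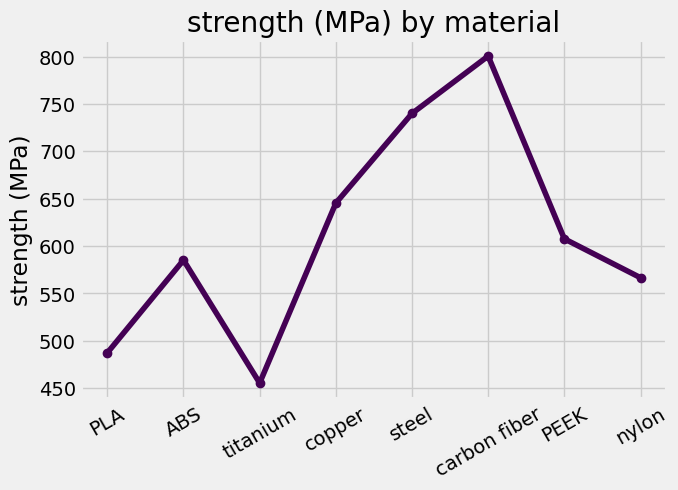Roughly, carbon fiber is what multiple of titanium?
≈ 1.78×

carbon fiber ≈ 800, titanium ≈ 450; 800/450 ≈ 1.78.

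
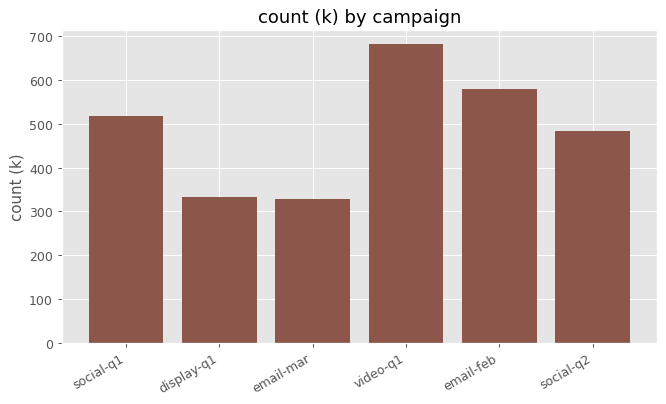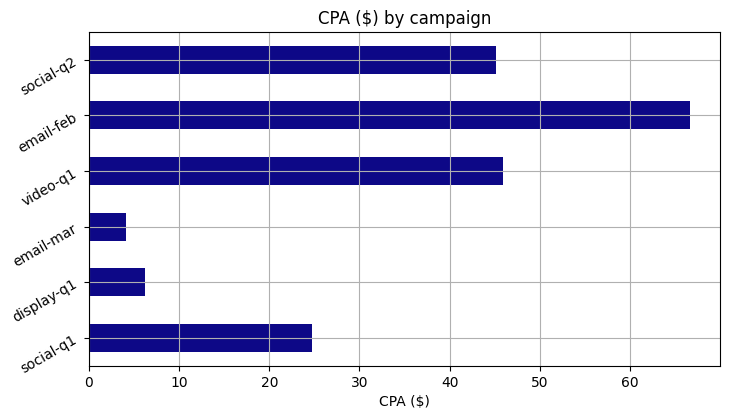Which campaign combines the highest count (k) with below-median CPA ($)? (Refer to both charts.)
social-q1

Chart 2 median CPA ($) ≈ 30; below-median campaigns: social-q1, display-q1, email-mar. Among those, social-q1 has the highest count (k) (≈ 500).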